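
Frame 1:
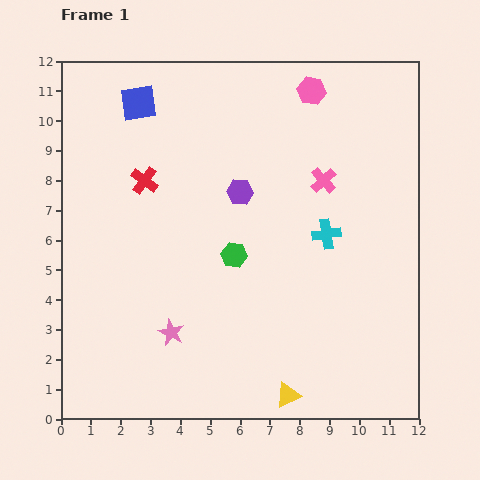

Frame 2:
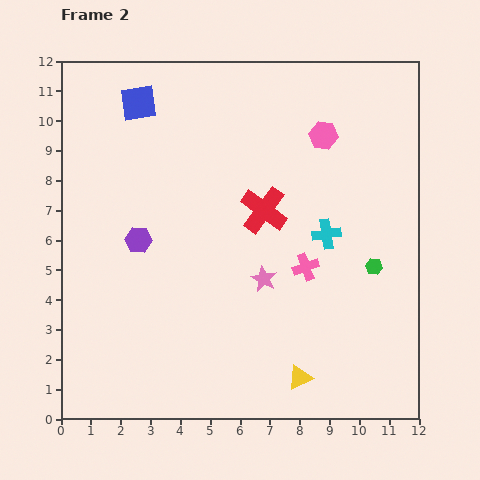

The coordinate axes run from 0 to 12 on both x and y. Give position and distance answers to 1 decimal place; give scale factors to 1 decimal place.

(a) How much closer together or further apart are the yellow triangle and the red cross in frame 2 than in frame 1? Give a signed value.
-3.0

Distance in frame 1: 8.7. Distance in frame 2: 5.7.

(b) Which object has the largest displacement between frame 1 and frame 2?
the green hexagon

(moved 4.7; next 4.1)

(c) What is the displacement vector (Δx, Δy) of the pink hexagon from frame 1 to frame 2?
(0.4, -1.5)

The pink hexagon was at (8.4, 11.0) in frame 1 and (8.8, 9.5) in frame 2.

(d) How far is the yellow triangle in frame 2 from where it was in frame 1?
0.7

The yellow triangle moved from (7.6, 0.8) to (8.0, 1.4), a distance of √(0.4² + 0.6²) ≈ 0.7.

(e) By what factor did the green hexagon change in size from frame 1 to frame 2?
0.7×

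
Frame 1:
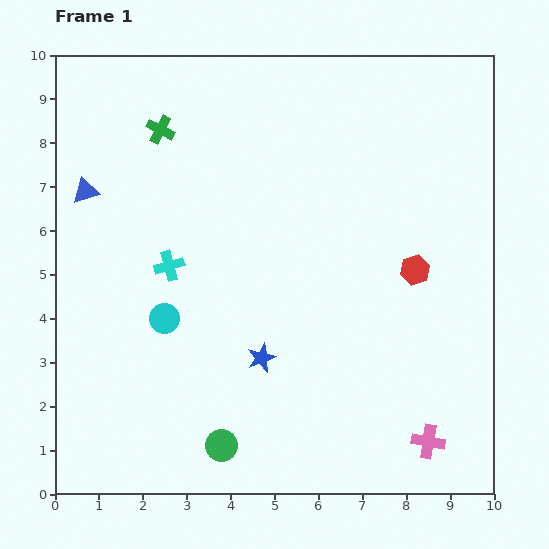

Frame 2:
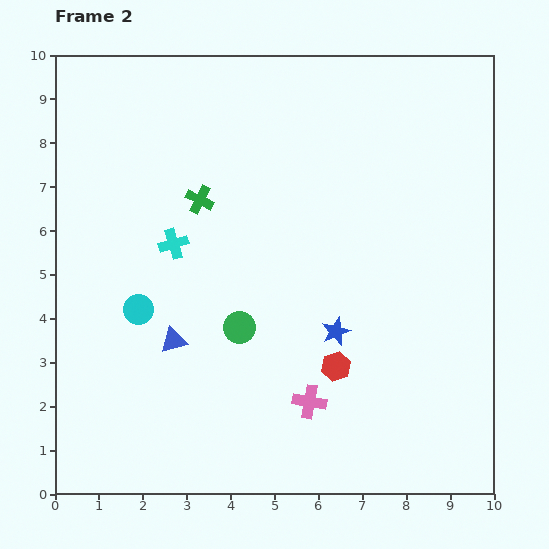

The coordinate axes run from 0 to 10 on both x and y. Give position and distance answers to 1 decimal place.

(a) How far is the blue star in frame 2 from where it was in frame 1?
1.8

The blue star moved from (4.7, 3.1) to (6.4, 3.7), a distance of √(1.7² + 0.6²) ≈ 1.8.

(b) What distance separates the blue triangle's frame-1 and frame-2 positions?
3.9

The blue triangle moved from (0.7, 6.9) to (2.7, 3.5), a distance of √(2.0² + 3.4²) ≈ 3.9.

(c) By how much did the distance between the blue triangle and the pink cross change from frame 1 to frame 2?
-6.3

Distance in frame 1: 9.7. Distance in frame 2: 3.4.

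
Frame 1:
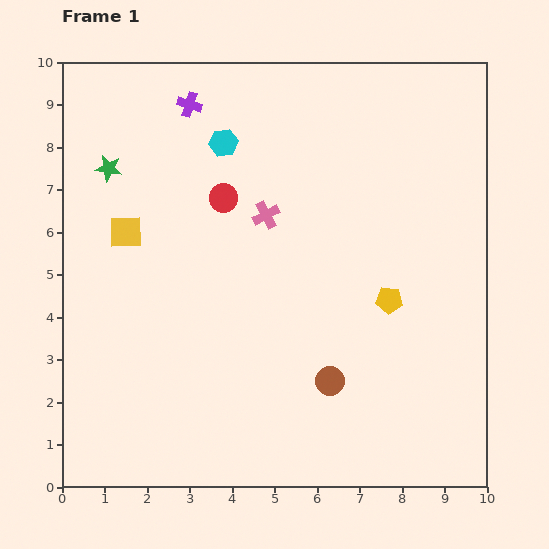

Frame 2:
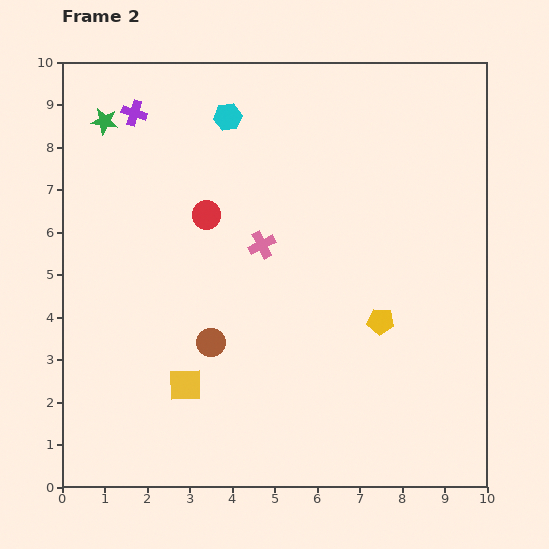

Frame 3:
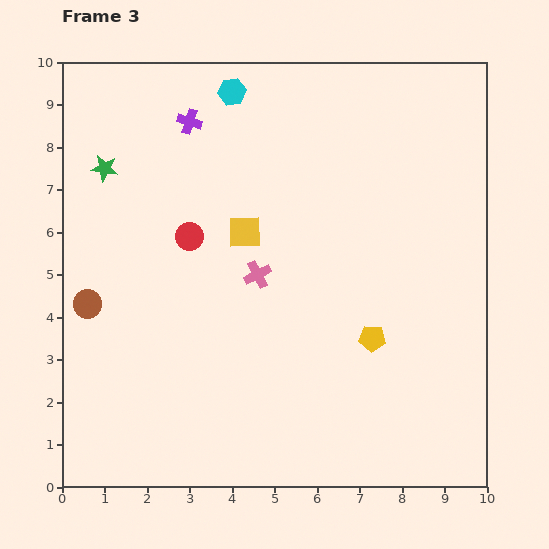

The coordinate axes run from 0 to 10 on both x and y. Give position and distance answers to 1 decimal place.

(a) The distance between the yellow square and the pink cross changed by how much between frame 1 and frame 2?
+0.5

Distance in frame 1: 3.3. Distance in frame 2: 3.8.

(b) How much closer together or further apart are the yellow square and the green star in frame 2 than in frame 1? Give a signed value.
+4.9

Distance in frame 1: 1.6. Distance in frame 2: 6.5.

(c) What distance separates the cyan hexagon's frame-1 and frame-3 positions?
1.2

The cyan hexagon moved from (3.8, 8.1) to (4.0, 9.3), a distance of √(0.2² + 1.2²) ≈ 1.2.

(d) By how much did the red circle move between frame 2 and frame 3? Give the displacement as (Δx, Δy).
(-0.4, -0.5)

The red circle was at (3.4, 6.4) in frame 2 and (3.0, 5.9) in frame 3.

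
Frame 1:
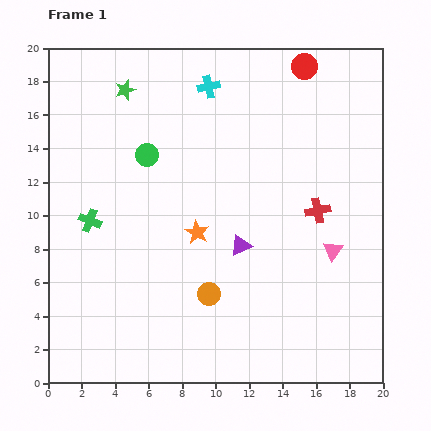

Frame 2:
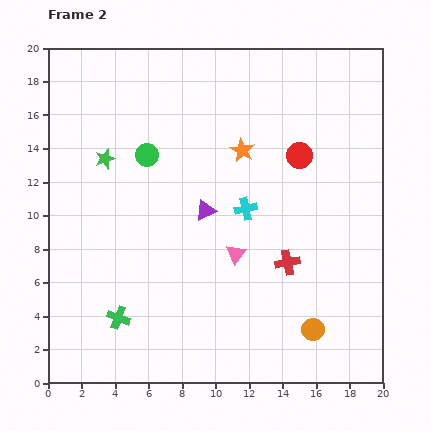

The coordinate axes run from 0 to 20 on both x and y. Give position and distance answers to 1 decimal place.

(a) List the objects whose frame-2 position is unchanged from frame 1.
the green circle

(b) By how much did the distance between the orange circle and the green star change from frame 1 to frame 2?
+2.9

Distance in frame 1: 13.2. Distance in frame 2: 16.1.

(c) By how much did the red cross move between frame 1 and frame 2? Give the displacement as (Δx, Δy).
(-1.8, -3.1)

The red cross was at (16.1, 10.3) in frame 1 and (14.3, 7.2) in frame 2.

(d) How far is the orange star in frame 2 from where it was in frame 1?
5.6

The orange star moved from (8.9, 9.0) to (11.6, 13.9), a distance of √(2.7² + 4.9²) ≈ 5.6.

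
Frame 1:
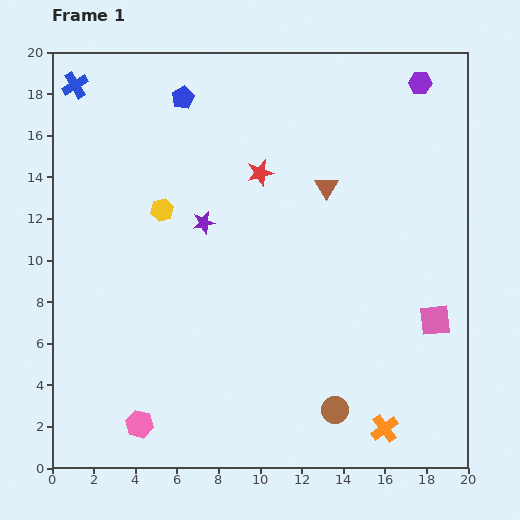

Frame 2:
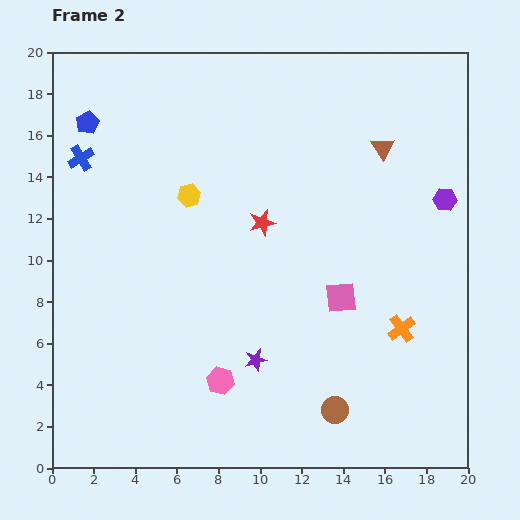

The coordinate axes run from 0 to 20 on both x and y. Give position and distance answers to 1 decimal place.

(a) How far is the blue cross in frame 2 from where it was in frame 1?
3.5

The blue cross moved from (1.1, 18.4) to (1.4, 14.9), a distance of √(0.3² + 3.5²) ≈ 3.5.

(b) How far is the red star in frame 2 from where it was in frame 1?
2.4

The red star moved from (10.0, 14.2) to (10.1, 11.8), a distance of √(0.1² + 2.4²) ≈ 2.4.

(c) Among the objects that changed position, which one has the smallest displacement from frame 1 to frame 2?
the yellow hexagon

(moved 1.5)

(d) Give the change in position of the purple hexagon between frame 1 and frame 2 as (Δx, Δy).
(1.2, -5.6)

The purple hexagon was at (17.7, 18.5) in frame 1 and (18.9, 12.9) in frame 2.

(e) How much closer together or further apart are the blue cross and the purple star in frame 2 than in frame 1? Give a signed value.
+3.7

Distance in frame 1: 9.1. Distance in frame 2: 12.8.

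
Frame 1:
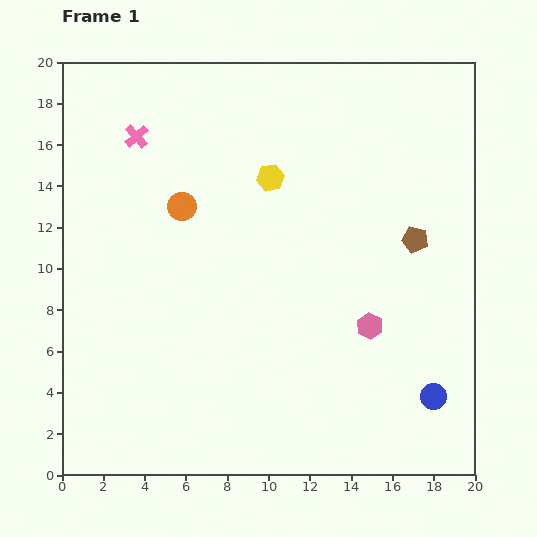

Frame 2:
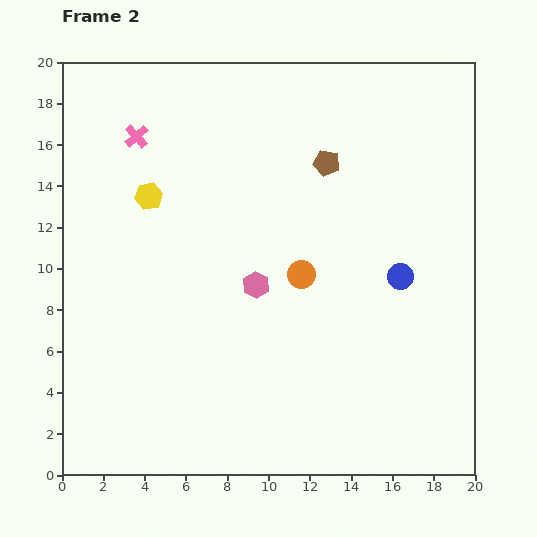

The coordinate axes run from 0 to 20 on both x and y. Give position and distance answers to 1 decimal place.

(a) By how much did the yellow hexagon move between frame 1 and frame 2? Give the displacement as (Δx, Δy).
(-5.9, -0.9)

The yellow hexagon was at (10.1, 14.4) in frame 1 and (4.2, 13.5) in frame 2.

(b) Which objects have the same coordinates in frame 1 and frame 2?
the pink cross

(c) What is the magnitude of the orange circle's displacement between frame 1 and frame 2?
6.7

The orange circle moved from (5.8, 13.0) to (11.6, 9.7), a distance of √(5.8² + 3.3²) ≈ 6.7.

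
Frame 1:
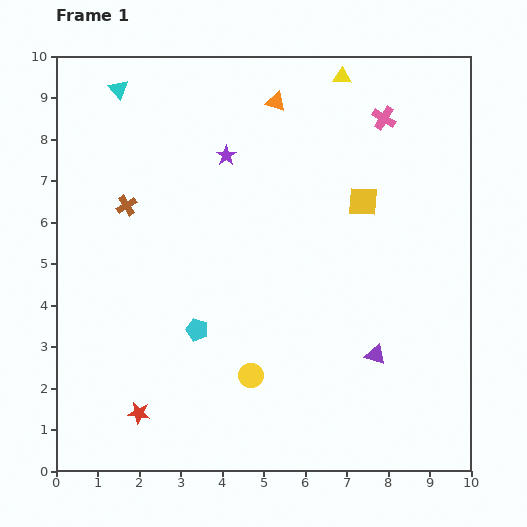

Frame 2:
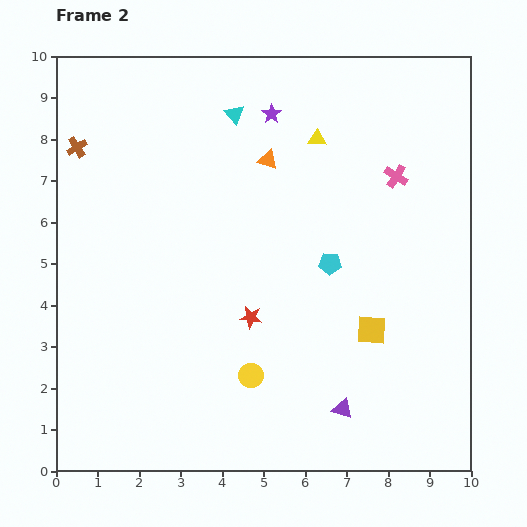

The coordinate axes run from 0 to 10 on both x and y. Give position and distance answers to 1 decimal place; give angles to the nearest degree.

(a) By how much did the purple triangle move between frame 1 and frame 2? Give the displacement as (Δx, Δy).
(-0.8, -1.3)

The purple triangle was at (7.7, 2.8) in frame 1 and (6.9, 1.5) in frame 2.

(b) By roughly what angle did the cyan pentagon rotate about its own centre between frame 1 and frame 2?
16° counter-clockwise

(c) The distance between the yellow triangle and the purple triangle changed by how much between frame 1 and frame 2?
-0.2

Distance in frame 1: 6.7. Distance in frame 2: 6.5.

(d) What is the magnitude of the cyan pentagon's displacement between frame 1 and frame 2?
3.6

The cyan pentagon moved from (3.4, 3.4) to (6.6, 5.0), a distance of √(3.2² + 1.6²) ≈ 3.6.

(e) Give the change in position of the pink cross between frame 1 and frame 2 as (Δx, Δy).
(0.3, -1.4)

The pink cross was at (7.9, 8.5) in frame 1 and (8.2, 7.1) in frame 2.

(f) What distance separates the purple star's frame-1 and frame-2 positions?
1.5

The purple star moved from (4.1, 7.6) to (5.2, 8.6), a distance of √(1.1² + 1.0²) ≈ 1.5.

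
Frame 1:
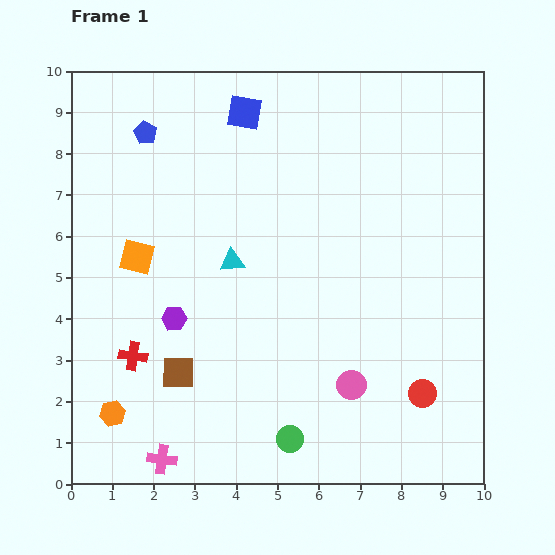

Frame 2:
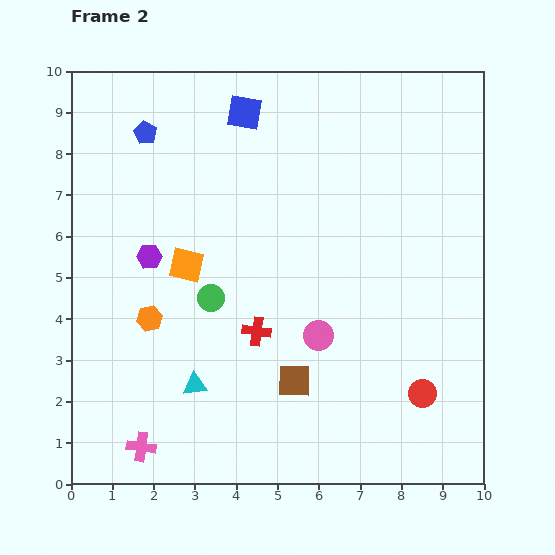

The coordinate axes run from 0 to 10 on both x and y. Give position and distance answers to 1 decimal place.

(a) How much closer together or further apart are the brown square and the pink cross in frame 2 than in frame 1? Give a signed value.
+1.9

Distance in frame 1: 2.1. Distance in frame 2: 4.0.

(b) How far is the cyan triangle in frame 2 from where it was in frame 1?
3.1

The cyan triangle moved from (3.9, 5.4) to (3.0, 2.4), a distance of √(0.9² + 3.0²) ≈ 3.1.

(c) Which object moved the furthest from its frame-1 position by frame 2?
the green circle

(moved 3.9; next 3.1)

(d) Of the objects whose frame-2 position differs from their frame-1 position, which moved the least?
the pink cross

(moved 0.6)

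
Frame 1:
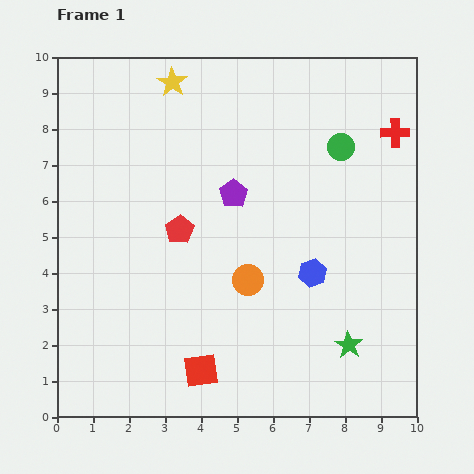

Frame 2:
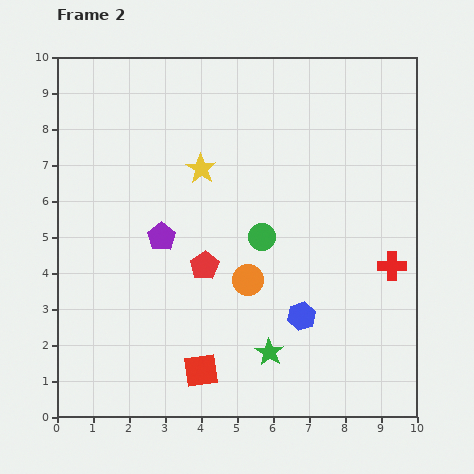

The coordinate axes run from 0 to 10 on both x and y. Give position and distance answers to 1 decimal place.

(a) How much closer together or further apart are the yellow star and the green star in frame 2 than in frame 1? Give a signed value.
-3.4

Distance in frame 1: 8.8. Distance in frame 2: 5.4.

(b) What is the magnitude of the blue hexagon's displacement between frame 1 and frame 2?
1.2

The blue hexagon moved from (7.1, 4.0) to (6.8, 2.8), a distance of √(0.3² + 1.2²) ≈ 1.2.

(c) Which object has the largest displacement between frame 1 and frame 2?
the red cross

(moved 3.7; next 3.3)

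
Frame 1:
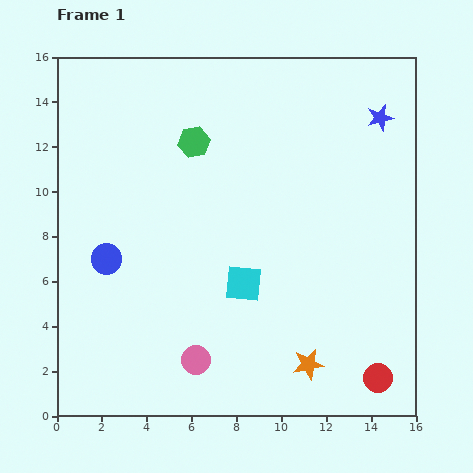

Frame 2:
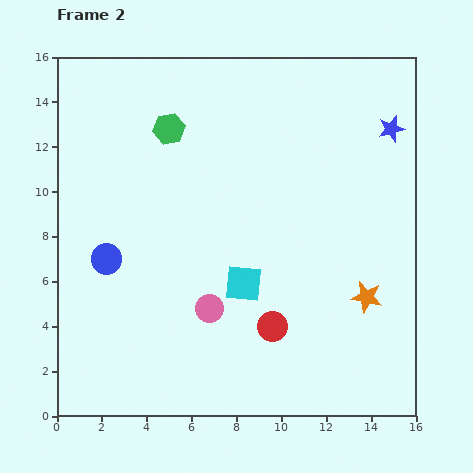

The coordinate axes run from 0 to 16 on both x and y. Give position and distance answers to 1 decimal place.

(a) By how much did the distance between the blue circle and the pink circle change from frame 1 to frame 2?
-0.9

Distance in frame 1: 6.0. Distance in frame 2: 5.1.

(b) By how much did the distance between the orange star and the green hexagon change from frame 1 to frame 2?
+0.5

Distance in frame 1: 11.1. Distance in frame 2: 11.6.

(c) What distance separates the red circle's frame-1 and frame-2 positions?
5.2

The red circle moved from (14.3, 1.7) to (9.6, 4.0), a distance of √(4.7² + 2.3²) ≈ 5.2.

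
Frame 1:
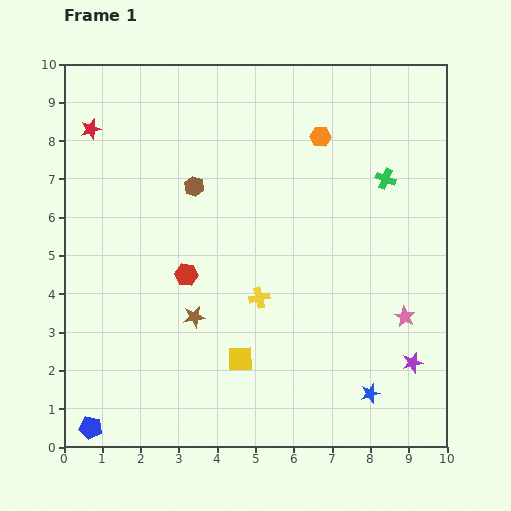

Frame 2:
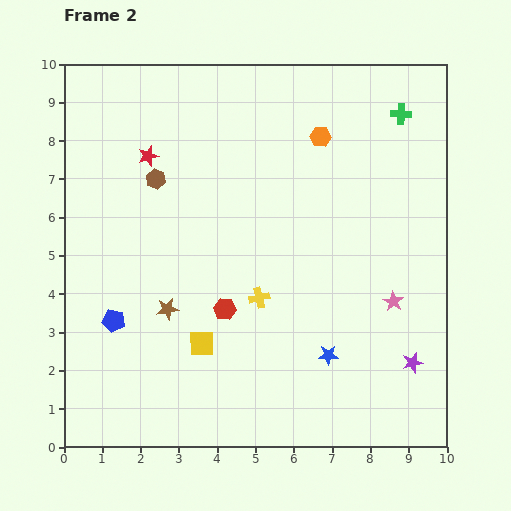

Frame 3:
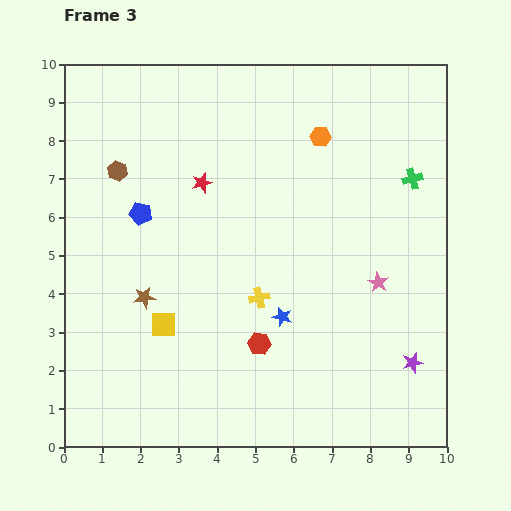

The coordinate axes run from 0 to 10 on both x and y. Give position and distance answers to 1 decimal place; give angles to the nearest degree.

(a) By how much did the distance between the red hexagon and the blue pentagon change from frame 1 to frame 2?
-1.8

Distance in frame 1: 4.7. Distance in frame 2: 2.9.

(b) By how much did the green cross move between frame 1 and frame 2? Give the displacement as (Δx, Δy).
(0.4, 1.7)

The green cross was at (8.4, 7.0) in frame 1 and (8.8, 8.7) in frame 2.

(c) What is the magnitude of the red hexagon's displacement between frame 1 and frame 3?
2.6

The red hexagon moved from (3.2, 4.5) to (5.1, 2.7), a distance of √(1.9² + 1.8²) ≈ 2.6.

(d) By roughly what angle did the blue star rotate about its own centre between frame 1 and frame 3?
30° clockwise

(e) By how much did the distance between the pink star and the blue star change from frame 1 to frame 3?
+0.5

Distance in frame 1: 2.2. Distance in frame 3: 2.7.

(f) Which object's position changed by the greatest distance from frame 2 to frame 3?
the blue pentagon

(moved 2.9; next 1.7)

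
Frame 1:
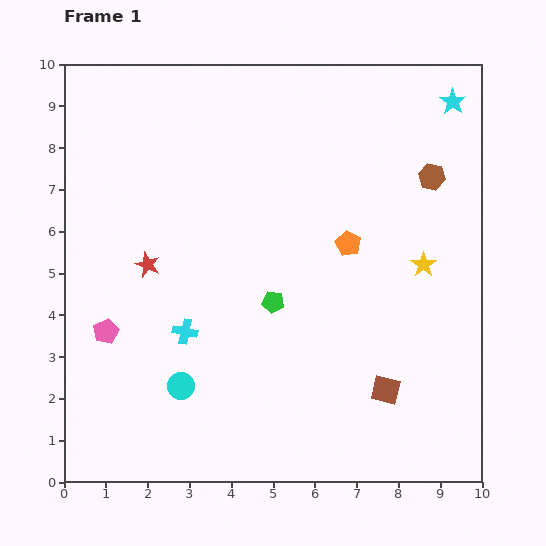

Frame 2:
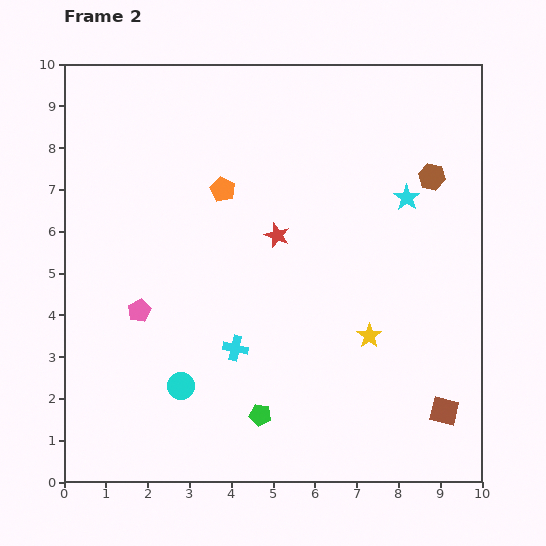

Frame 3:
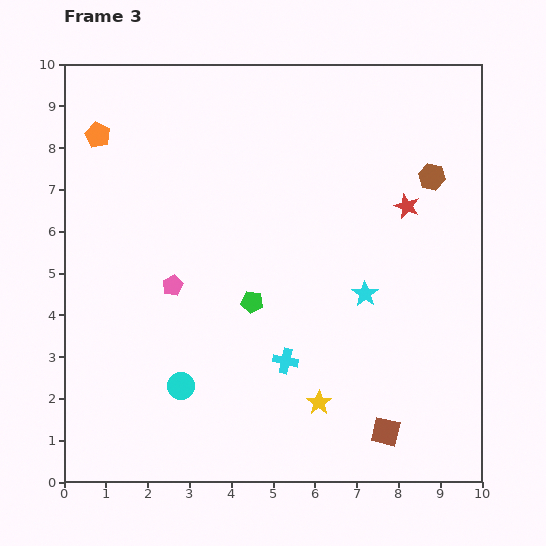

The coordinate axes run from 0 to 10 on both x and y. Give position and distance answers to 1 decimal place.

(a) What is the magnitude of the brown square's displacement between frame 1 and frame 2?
1.5

The brown square moved from (7.7, 2.2) to (9.1, 1.7), a distance of √(1.4² + 0.5²) ≈ 1.5.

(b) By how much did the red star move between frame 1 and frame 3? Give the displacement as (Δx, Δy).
(6.2, 1.4)

The red star was at (2.0, 5.2) in frame 1 and (8.2, 6.6) in frame 3.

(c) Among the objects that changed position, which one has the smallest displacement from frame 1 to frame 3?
the green pentagon

(moved 0.5)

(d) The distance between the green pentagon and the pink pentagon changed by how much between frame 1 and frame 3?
-2.2

Distance in frame 1: 4.1. Distance in frame 3: 1.9.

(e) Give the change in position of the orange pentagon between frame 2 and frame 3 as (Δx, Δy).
(-3.0, 1.3)

The orange pentagon was at (3.8, 7.0) in frame 2 and (0.8, 8.3) in frame 3.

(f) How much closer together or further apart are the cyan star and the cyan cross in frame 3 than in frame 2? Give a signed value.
-3.0

Distance in frame 2: 5.5. Distance in frame 3: 2.5.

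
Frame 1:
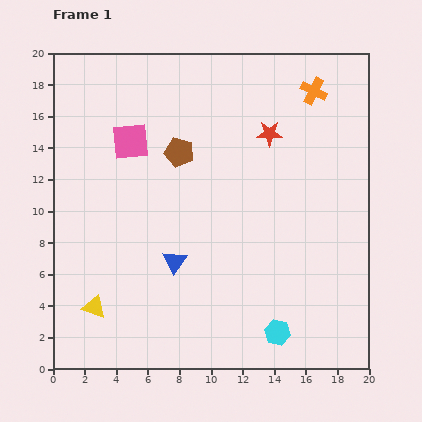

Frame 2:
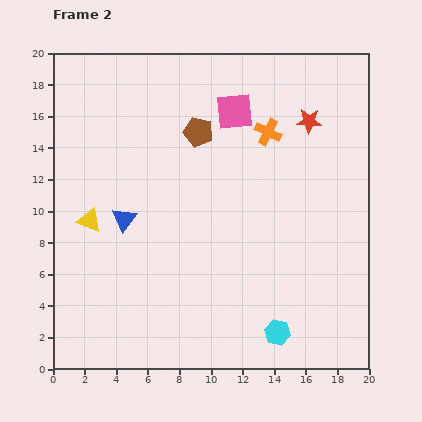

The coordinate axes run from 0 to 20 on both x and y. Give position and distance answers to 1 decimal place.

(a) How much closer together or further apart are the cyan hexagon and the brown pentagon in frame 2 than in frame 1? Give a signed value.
+0.6

Distance in frame 1: 13.0. Distance in frame 2: 13.6.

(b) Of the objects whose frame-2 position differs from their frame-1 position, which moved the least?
the brown pentagon

(moved 1.8)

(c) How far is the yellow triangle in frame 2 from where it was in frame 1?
5.5

The yellow triangle moved from (2.6, 3.9) to (2.3, 9.4), a distance of √(0.3² + 5.5²) ≈ 5.5.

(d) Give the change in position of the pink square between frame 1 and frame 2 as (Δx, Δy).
(6.6, 1.9)

The pink square was at (4.9, 14.4) in frame 1 and (11.5, 16.3) in frame 2.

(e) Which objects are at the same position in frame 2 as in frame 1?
the cyan hexagon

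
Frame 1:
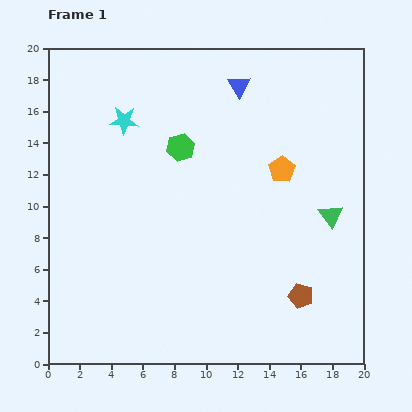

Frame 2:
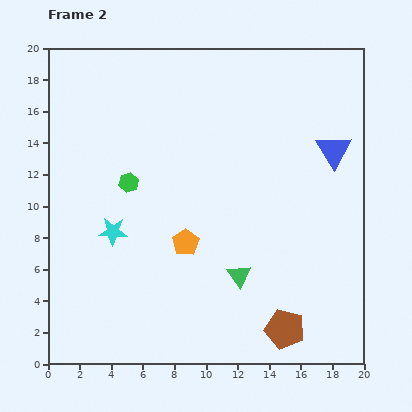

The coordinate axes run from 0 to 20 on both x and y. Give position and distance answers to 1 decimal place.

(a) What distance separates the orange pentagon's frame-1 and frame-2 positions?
7.6

The orange pentagon moved from (14.8, 12.3) to (8.7, 7.7), a distance of √(6.1² + 4.6²) ≈ 7.6.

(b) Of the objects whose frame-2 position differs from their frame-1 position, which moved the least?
the brown pentagon

(moved 2.3)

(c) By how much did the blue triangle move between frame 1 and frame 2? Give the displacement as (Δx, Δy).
(6.0, -4.1)

The blue triangle was at (12.1, 17.6) in frame 1 and (18.1, 13.5) in frame 2.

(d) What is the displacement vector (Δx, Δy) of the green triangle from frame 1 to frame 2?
(-5.8, -3.8)

The green triangle was at (17.9, 9.4) in frame 1 and (12.1, 5.6) in frame 2.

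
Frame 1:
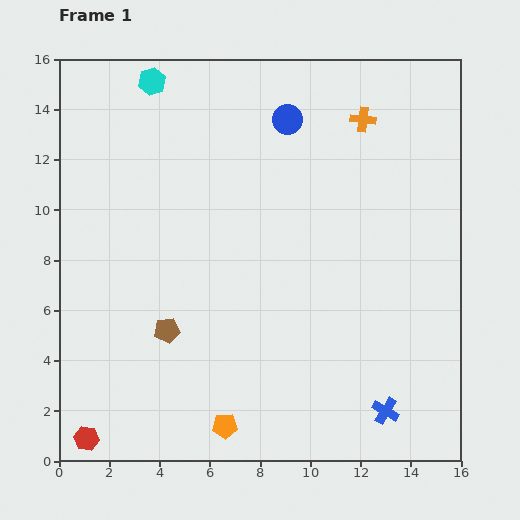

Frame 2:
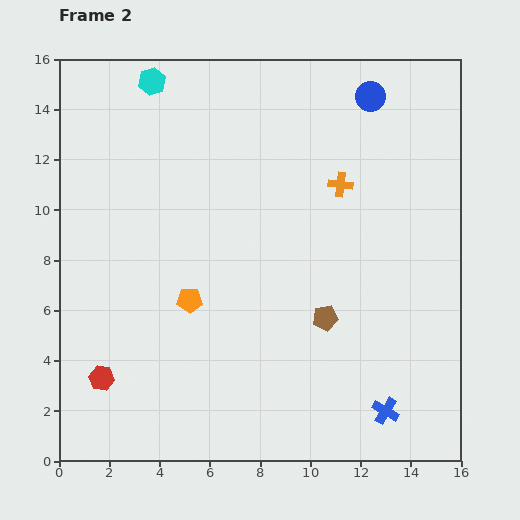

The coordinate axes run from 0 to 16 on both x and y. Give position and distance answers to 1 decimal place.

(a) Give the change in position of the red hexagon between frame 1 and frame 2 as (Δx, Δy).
(0.6, 2.4)

The red hexagon was at (1.1, 0.9) in frame 1 and (1.7, 3.3) in frame 2.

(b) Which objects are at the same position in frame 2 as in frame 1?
the cyan hexagon, the blue cross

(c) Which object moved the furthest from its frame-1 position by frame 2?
the brown pentagon

(moved 6.3; next 5.2)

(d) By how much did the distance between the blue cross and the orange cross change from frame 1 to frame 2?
-2.4

Distance in frame 1: 11.6. Distance in frame 2: 9.2.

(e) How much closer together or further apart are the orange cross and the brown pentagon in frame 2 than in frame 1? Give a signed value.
-6.2

Distance in frame 1: 11.5. Distance in frame 2: 5.3.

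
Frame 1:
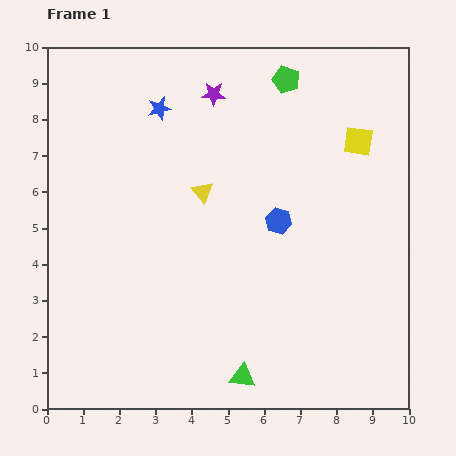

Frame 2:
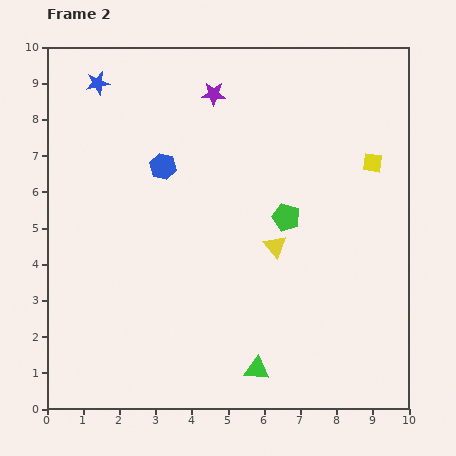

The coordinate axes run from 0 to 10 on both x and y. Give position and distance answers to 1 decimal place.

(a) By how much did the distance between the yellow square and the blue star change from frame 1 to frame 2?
+2.3

Distance in frame 1: 5.6. Distance in frame 2: 7.9.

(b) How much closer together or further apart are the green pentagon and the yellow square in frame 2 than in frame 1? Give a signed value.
+0.2

Distance in frame 1: 2.6. Distance in frame 2: 2.8.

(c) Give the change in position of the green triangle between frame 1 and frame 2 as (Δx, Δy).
(0.4, 0.2)

The green triangle was at (5.4, 0.9) in frame 1 and (5.8, 1.1) in frame 2.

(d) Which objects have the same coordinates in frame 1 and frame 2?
the purple star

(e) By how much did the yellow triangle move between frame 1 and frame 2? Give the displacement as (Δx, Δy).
(2.0, -1.5)

The yellow triangle was at (4.3, 6.0) in frame 1 and (6.3, 4.5) in frame 2.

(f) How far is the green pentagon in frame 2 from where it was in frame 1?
3.8

The green pentagon moved from (6.6, 9.1) to (6.6, 5.3), a distance of √(0.0² + 3.8²) ≈ 3.8.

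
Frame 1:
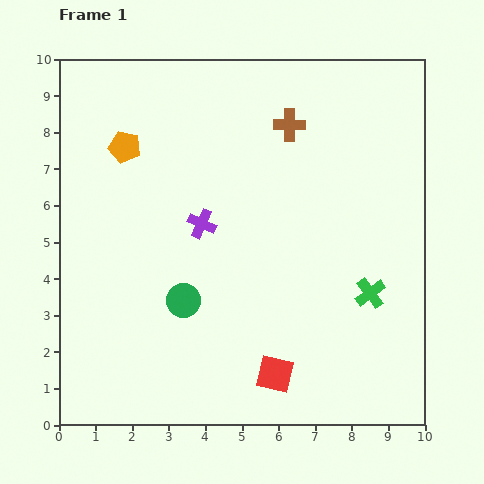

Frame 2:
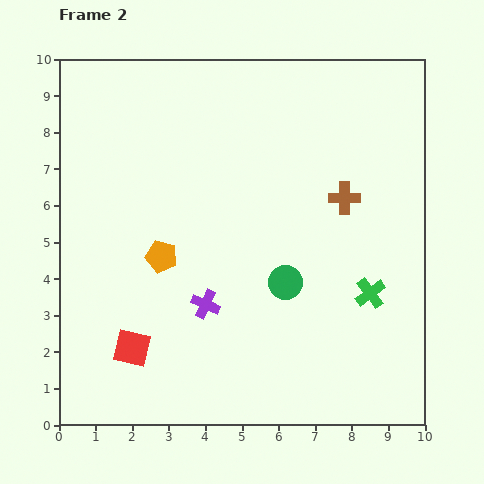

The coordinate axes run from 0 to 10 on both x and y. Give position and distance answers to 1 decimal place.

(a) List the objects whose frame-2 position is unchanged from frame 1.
the green cross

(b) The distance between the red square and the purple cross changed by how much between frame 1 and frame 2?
-2.3

Distance in frame 1: 4.6. Distance in frame 2: 2.3.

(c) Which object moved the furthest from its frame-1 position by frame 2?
the red square

(moved 4.0; next 3.2)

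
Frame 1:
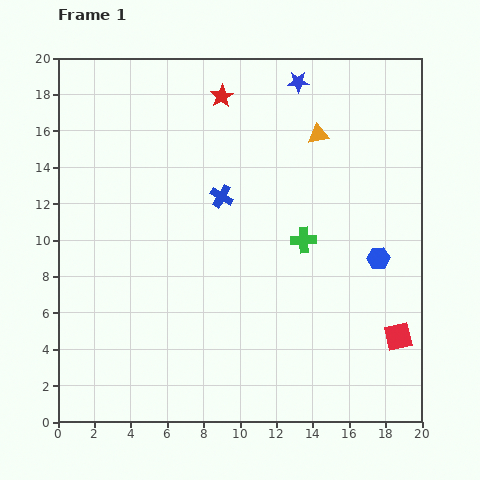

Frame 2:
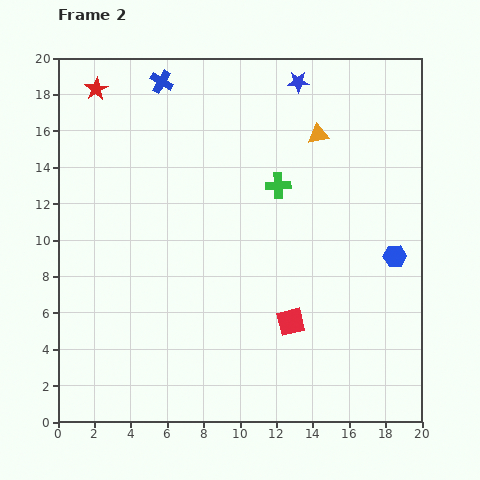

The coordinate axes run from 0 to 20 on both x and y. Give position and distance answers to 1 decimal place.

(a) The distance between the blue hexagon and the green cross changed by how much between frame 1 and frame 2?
+3.3

Distance in frame 1: 4.2. Distance in frame 2: 7.5.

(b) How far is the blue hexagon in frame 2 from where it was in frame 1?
0.9

The blue hexagon moved from (17.6, 9.0) to (18.5, 9.1), a distance of √(0.9² + 0.1²) ≈ 0.9.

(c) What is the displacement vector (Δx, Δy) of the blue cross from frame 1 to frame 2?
(-3.3, 6.3)

The blue cross was at (9.0, 12.4) in frame 1 and (5.7, 18.7) in frame 2.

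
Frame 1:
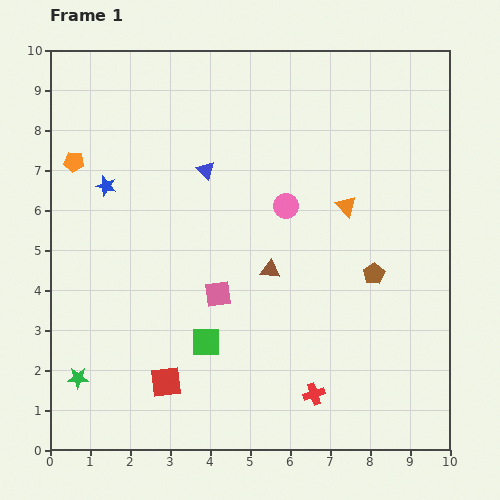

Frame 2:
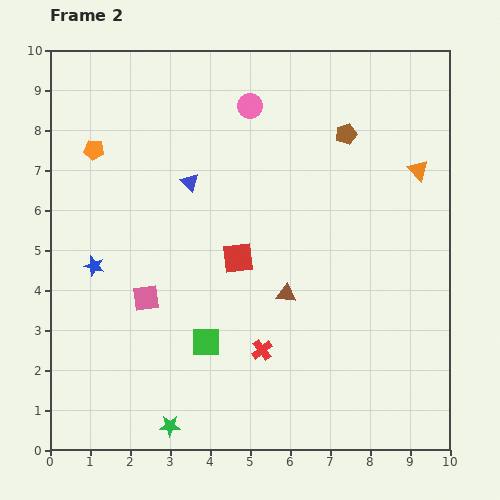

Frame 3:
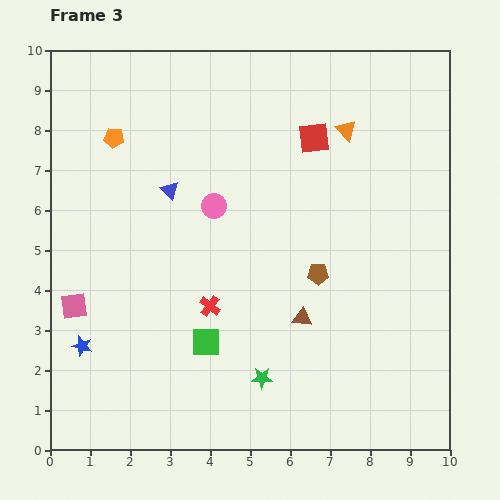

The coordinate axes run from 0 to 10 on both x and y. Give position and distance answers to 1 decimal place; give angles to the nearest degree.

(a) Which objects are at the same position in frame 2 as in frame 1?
the green square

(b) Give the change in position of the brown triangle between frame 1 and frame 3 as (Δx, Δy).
(0.8, -1.2)

The brown triangle was at (5.5, 4.5) in frame 1 and (6.3, 3.3) in frame 3.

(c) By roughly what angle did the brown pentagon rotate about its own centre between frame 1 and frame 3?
31° clockwise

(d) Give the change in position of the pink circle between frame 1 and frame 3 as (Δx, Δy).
(-1.8, 0.0)

The pink circle was at (5.9, 6.1) in frame 1 and (4.1, 6.1) in frame 3.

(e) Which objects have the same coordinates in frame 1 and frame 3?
the green square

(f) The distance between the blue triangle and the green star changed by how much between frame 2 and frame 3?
-0.9

Distance in frame 2: 6.1. Distance in frame 3: 5.2.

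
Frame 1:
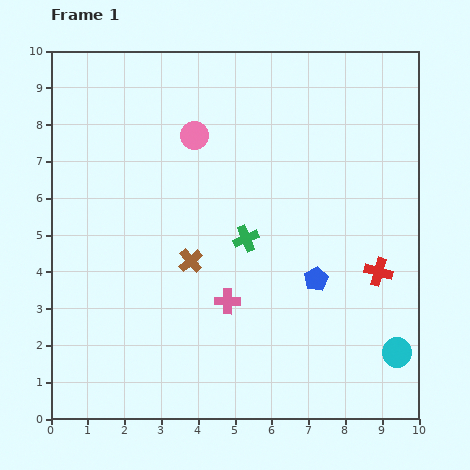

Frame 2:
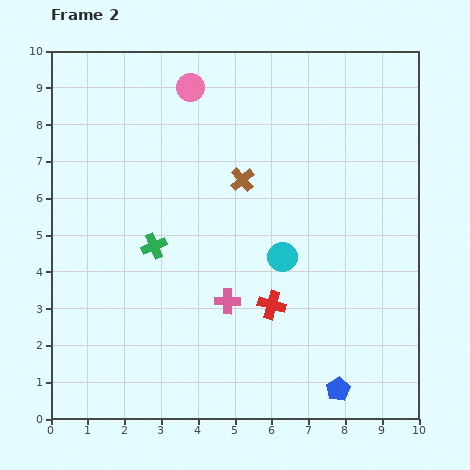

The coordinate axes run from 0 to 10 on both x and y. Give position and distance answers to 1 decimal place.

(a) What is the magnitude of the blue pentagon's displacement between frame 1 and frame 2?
3.1

The blue pentagon moved from (7.2, 3.8) to (7.8, 0.8), a distance of √(0.6² + 3.0²) ≈ 3.1.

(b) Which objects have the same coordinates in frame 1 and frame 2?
the pink cross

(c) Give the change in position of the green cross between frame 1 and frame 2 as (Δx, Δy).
(-2.5, -0.2)

The green cross was at (5.3, 4.9) in frame 1 and (2.8, 4.7) in frame 2.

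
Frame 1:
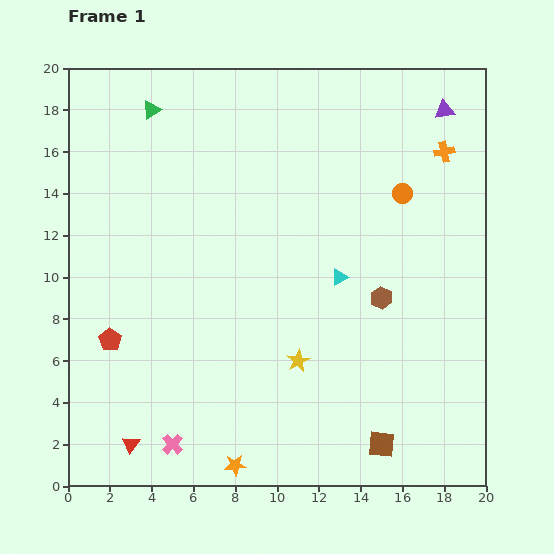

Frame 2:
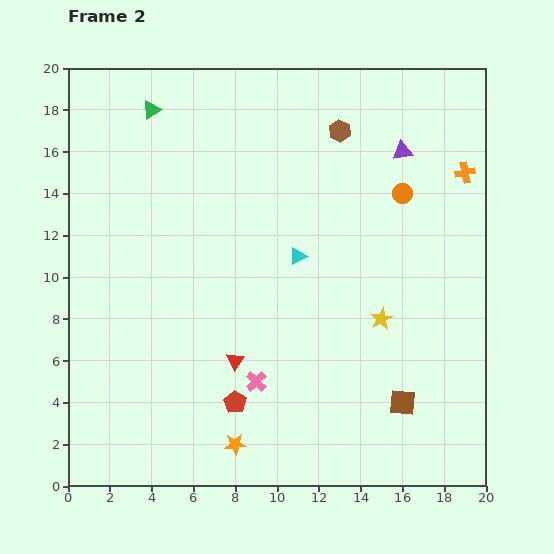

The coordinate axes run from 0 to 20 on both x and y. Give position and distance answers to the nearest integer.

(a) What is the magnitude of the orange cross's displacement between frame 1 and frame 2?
1

The orange cross moved from (18, 16) to (19, 15), a distance of √(1² + 1²) ≈ 1.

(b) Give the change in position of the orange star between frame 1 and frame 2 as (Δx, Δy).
(0, 1)

The orange star was at (8, 1) in frame 1 and (8, 2) in frame 2.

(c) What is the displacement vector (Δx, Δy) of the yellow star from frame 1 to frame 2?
(4, 2)

The yellow star was at (11, 6) in frame 1 and (15, 8) in frame 2.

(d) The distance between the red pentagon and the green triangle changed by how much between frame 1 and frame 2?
+4

Distance in frame 1: 11. Distance in frame 2: 15.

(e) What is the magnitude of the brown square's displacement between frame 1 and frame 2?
2

The brown square moved from (15, 2) to (16, 4), a distance of √(1² + 2²) ≈ 2.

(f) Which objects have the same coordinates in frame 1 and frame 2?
the green triangle, the orange circle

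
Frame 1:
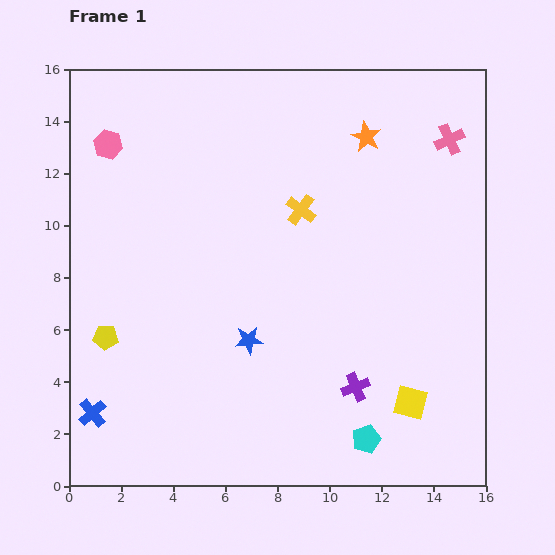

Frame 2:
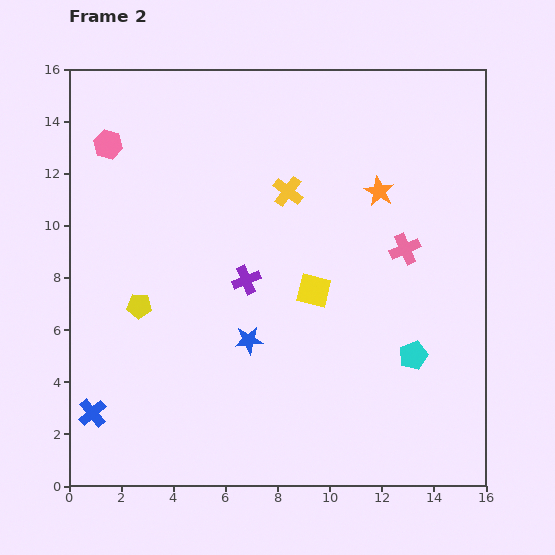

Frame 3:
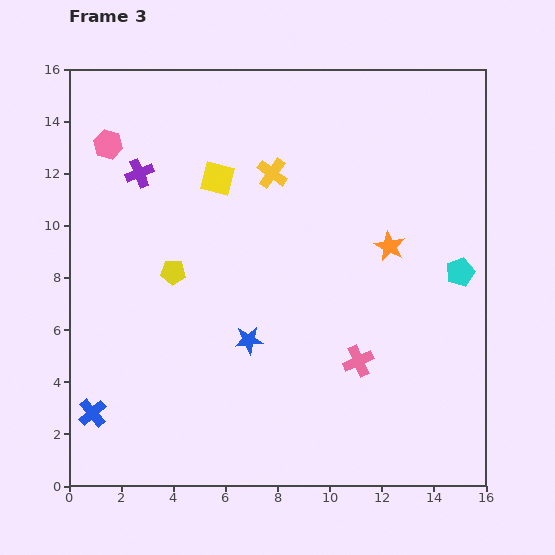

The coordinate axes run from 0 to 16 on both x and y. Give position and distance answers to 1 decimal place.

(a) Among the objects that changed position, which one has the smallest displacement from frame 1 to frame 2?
the yellow cross

(moved 0.9)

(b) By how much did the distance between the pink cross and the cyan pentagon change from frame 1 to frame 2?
-7.8

Distance in frame 1: 11.9. Distance in frame 2: 4.1.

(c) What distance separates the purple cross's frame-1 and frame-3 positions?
11.7

The purple cross moved from (11.0, 3.8) to (2.7, 12.0), a distance of √(8.3² + 8.2²) ≈ 11.7.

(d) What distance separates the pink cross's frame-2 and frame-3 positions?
4.7

The pink cross moved from (12.9, 9.1) to (11.1, 4.8), a distance of √(1.8² + 4.3²) ≈ 4.7.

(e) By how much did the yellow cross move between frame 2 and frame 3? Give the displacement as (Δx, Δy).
(-0.6, 0.7)

The yellow cross was at (8.4, 11.3) in frame 2 and (7.8, 12.0) in frame 3.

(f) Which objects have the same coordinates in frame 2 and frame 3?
the blue star, the pink hexagon, the blue cross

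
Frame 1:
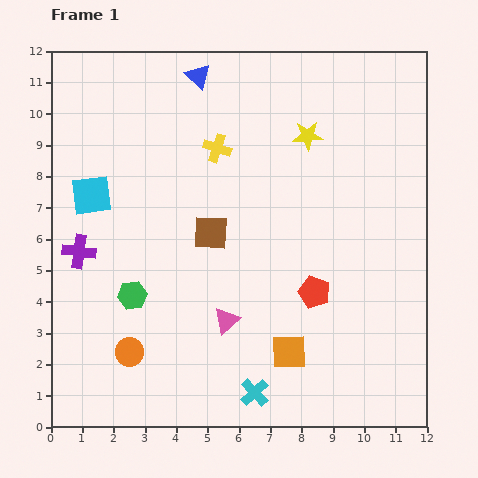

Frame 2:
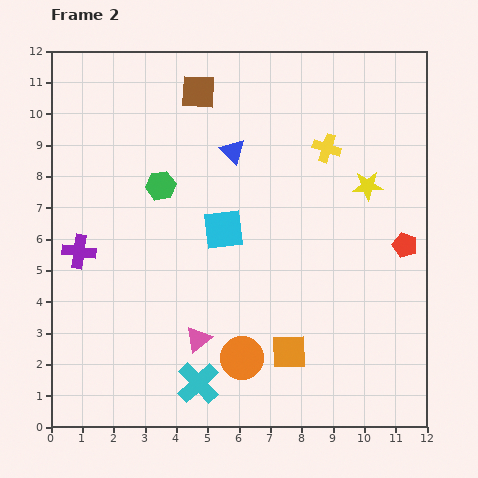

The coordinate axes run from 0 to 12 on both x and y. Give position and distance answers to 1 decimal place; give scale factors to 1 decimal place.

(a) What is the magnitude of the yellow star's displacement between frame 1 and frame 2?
2.5

The yellow star moved from (8.2, 9.3) to (10.1, 7.7), a distance of √(1.9² + 1.6²) ≈ 2.5.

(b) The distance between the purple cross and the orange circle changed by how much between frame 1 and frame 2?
+2.6

Distance in frame 1: 3.6. Distance in frame 2: 6.2.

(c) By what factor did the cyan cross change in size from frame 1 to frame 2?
1.5×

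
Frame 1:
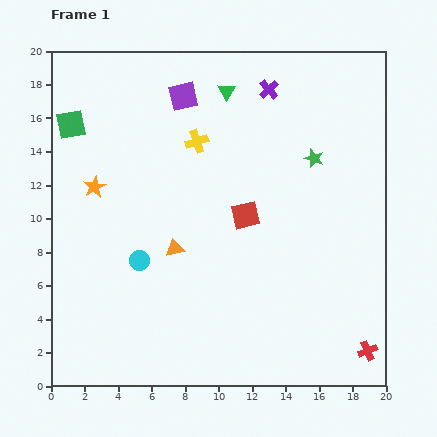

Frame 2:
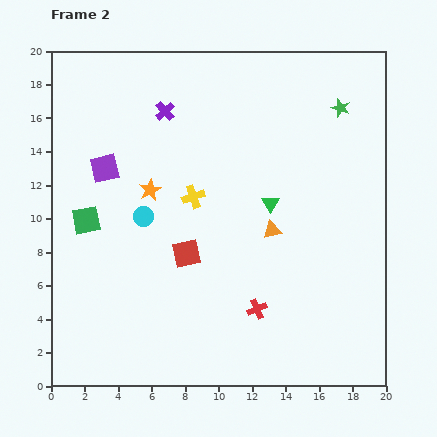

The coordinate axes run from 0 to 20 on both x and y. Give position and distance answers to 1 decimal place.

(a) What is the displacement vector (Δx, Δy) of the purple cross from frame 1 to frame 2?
(-6.2, -1.3)

The purple cross was at (13.0, 17.7) in frame 1 and (6.8, 16.4) in frame 2.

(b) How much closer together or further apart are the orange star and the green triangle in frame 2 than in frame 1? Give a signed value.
-2.5

Distance in frame 1: 9.7. Distance in frame 2: 7.2.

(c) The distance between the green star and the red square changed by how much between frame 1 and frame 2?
+7.4

Distance in frame 1: 5.3. Distance in frame 2: 12.7.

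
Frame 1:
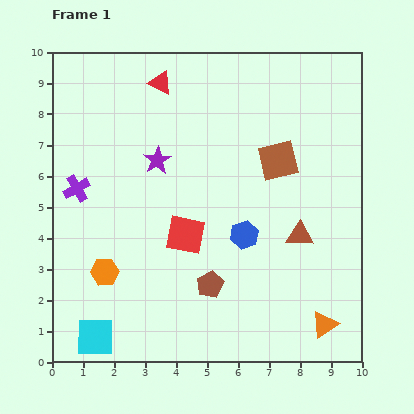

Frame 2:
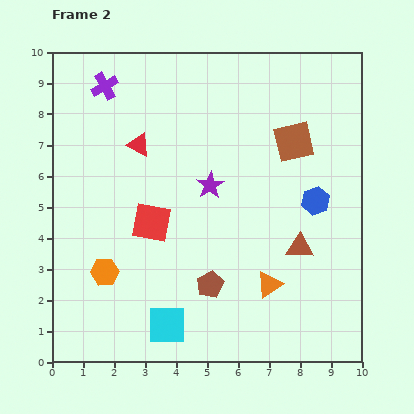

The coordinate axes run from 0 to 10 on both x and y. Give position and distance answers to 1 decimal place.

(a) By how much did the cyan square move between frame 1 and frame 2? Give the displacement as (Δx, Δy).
(2.3, 0.4)

The cyan square was at (1.4, 0.8) in frame 1 and (3.7, 1.2) in frame 2.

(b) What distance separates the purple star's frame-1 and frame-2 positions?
1.9

The purple star moved from (3.4, 6.5) to (5.1, 5.7), a distance of √(1.7² + 0.8²) ≈ 1.9.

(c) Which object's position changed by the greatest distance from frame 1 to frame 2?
the purple cross

(moved 3.4; next 2.5)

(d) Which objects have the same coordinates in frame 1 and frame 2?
the orange hexagon, the brown pentagon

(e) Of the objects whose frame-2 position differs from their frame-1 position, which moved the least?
the brown triangle

(moved 0.4)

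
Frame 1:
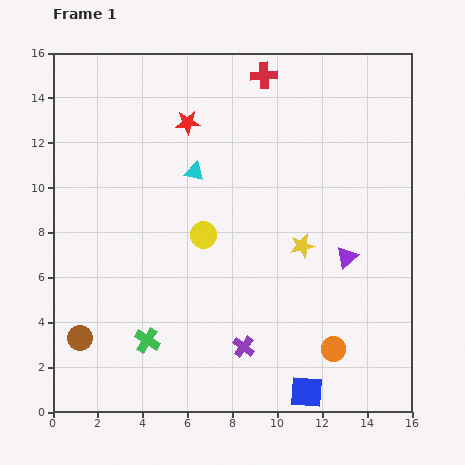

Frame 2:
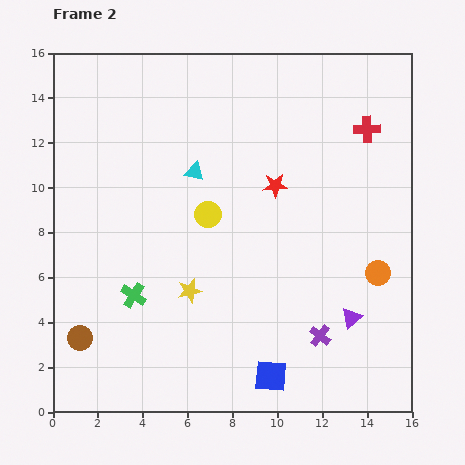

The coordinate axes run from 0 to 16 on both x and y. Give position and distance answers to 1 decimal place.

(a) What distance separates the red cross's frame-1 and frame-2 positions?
5.2

The red cross moved from (9.4, 15.0) to (14.0, 12.6), a distance of √(4.6² + 2.4²) ≈ 5.2.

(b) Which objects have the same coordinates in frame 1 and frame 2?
the brown circle, the cyan triangle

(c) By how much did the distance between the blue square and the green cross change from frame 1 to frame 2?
-0.4

Distance in frame 1: 7.5. Distance in frame 2: 7.1.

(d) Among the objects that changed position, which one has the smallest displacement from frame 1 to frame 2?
the yellow circle

(moved 0.9)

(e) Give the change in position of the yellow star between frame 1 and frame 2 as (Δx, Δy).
(-5.0, -2.0)

The yellow star was at (11.1, 7.4) in frame 1 and (6.1, 5.4) in frame 2.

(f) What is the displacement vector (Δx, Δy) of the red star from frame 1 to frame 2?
(3.9, -2.8)

The red star was at (6.0, 12.9) in frame 1 and (9.9, 10.1) in frame 2.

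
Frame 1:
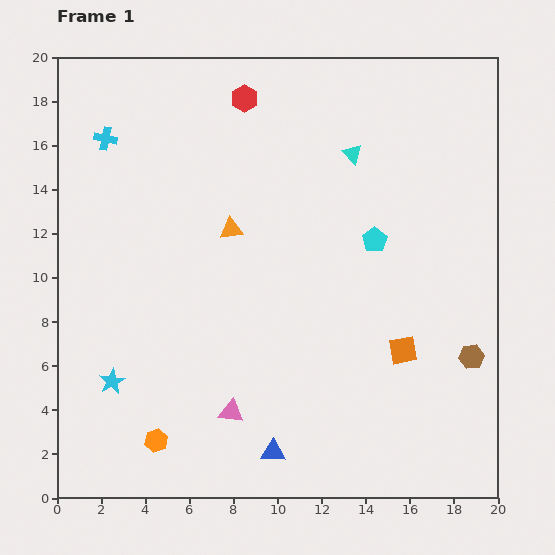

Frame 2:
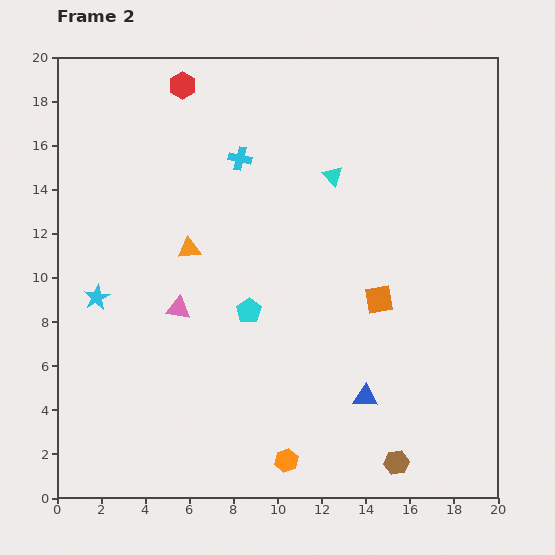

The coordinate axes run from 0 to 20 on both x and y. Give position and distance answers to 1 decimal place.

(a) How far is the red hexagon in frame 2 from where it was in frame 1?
2.9

The red hexagon moved from (8.5, 18.1) to (5.7, 18.7), a distance of √(2.8² + 0.6²) ≈ 2.9.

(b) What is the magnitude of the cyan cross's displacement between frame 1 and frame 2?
6.2

The cyan cross moved from (2.2, 16.3) to (8.3, 15.4), a distance of √(6.1² + 0.9²) ≈ 6.2.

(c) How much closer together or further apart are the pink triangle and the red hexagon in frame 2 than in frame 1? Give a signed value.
-4.1

Distance in frame 1: 14.2. Distance in frame 2: 10.1.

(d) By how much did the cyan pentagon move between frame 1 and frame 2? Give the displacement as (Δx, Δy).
(-5.7, -3.2)

The cyan pentagon was at (14.4, 11.7) in frame 1 and (8.7, 8.5) in frame 2.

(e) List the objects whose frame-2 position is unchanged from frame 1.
none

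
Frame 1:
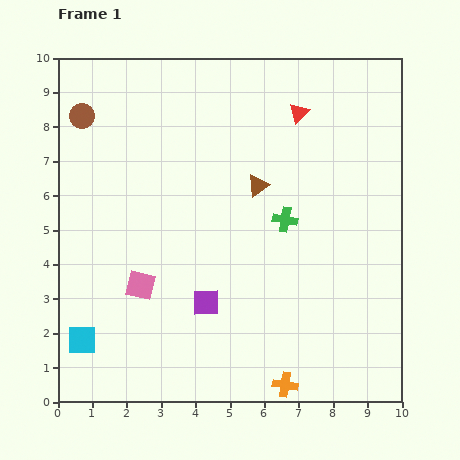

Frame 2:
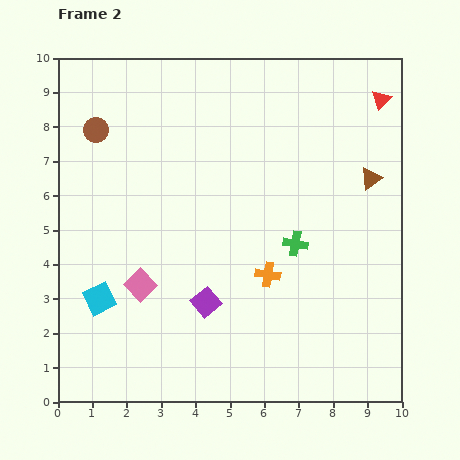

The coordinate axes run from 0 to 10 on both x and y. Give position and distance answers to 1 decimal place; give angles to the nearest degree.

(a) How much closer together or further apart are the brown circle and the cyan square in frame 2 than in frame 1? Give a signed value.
-1.6

Distance in frame 1: 6.5. Distance in frame 2: 4.9.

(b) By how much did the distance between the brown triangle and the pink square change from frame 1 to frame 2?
+2.9

Distance in frame 1: 4.5. Distance in frame 2: 7.4.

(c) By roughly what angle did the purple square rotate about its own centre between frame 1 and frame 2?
38° counter-clockwise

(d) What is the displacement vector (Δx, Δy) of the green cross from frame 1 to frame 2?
(0.3, -0.7)

The green cross was at (6.6, 5.3) in frame 1 and (6.9, 4.6) in frame 2.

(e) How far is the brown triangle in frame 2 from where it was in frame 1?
3.3

The brown triangle moved from (5.8, 6.3) to (9.1, 6.5), a distance of √(3.3² + 0.2²) ≈ 3.3.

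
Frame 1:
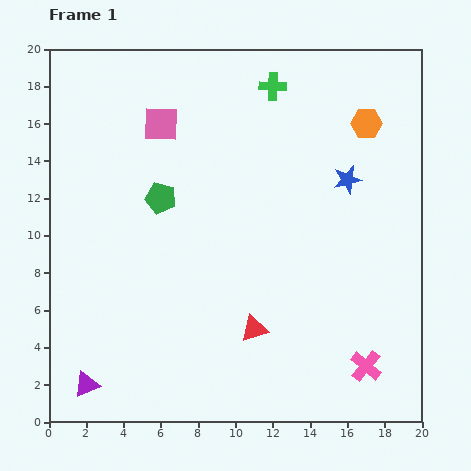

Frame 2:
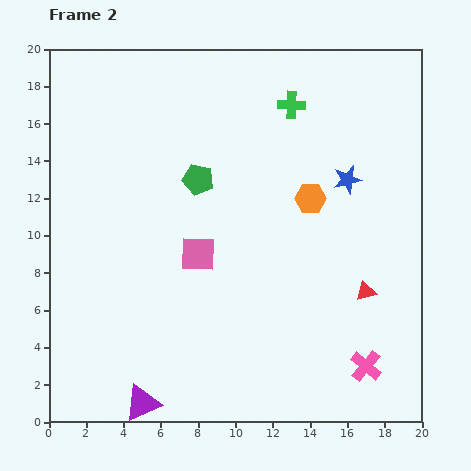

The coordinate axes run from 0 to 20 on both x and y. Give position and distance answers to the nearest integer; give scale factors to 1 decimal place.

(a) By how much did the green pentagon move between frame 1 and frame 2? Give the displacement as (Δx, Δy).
(2, 1)

The green pentagon was at (6, 12) in frame 1 and (8, 13) in frame 2.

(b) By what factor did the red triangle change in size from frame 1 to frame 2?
0.7×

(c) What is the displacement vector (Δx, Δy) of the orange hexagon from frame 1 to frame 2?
(-3, -4)

The orange hexagon was at (17, 16) in frame 1 and (14, 12) in frame 2.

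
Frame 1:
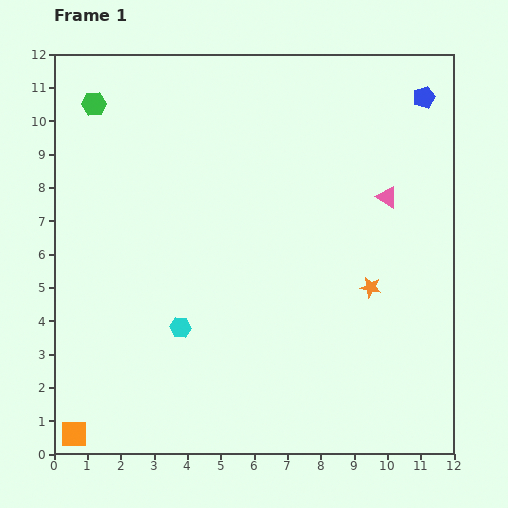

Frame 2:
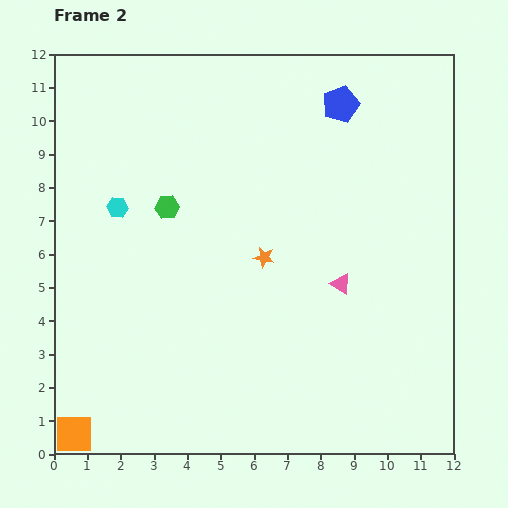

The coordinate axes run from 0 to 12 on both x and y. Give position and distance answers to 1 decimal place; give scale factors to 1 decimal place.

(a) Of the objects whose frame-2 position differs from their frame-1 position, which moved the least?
the blue pentagon

(moved 2.5)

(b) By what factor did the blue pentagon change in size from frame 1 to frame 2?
1.7×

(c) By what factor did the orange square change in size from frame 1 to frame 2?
1.4×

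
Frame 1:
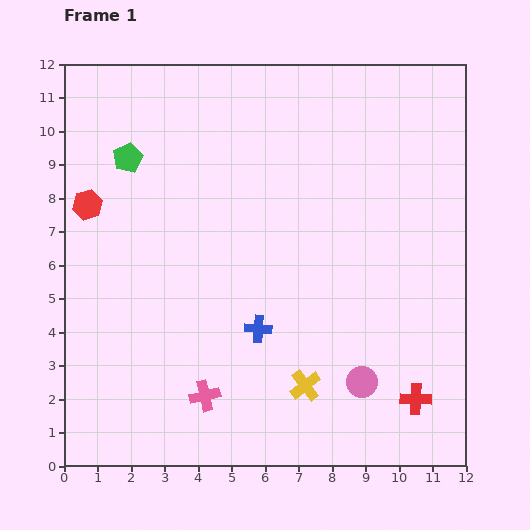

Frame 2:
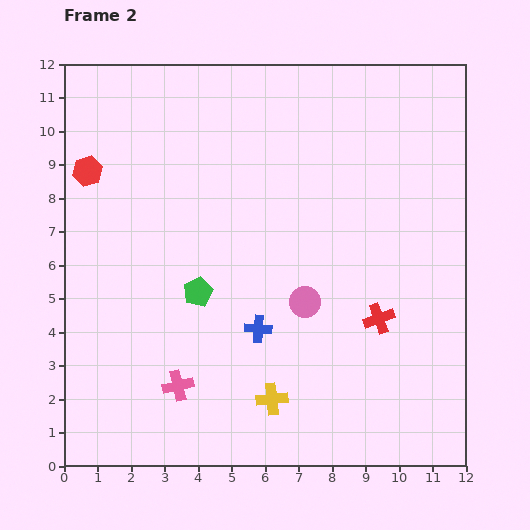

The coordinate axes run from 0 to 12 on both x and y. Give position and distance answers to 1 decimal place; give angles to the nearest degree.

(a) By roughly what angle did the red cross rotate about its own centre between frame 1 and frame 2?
22° counter-clockwise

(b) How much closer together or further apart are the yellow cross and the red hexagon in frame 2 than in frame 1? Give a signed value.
+0.2

Distance in frame 1: 8.5. Distance in frame 2: 8.7.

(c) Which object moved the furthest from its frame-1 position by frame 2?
the green pentagon

(moved 4.5; next 2.9)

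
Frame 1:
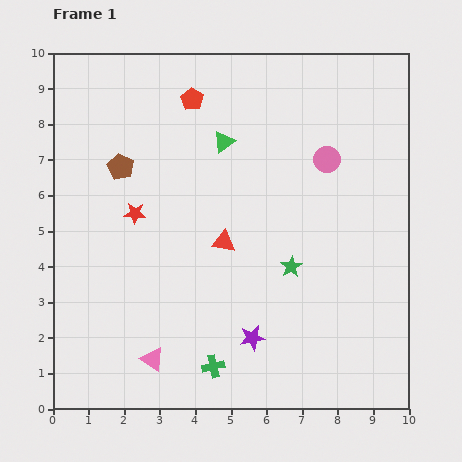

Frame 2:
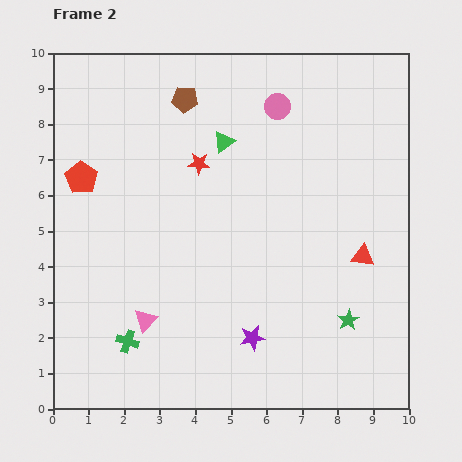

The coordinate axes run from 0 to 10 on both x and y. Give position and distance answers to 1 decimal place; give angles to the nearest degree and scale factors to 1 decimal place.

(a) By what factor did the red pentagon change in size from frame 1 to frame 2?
1.4×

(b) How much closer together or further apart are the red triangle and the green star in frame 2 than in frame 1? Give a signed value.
-0.2

Distance in frame 1: 2.0. Distance in frame 2: 1.8.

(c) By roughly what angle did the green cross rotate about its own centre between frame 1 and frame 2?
30° clockwise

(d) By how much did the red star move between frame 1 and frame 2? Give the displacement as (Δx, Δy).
(1.8, 1.4)

The red star was at (2.3, 5.5) in frame 1 and (4.1, 6.9) in frame 2.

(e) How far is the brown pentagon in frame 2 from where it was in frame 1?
2.6

The brown pentagon moved from (1.9, 6.8) to (3.7, 8.7), a distance of √(1.8² + 1.9²) ≈ 2.6.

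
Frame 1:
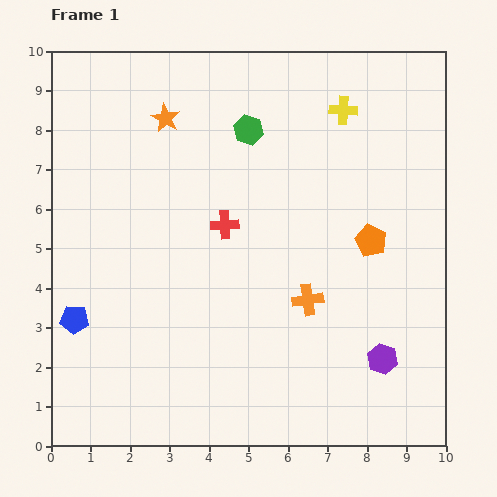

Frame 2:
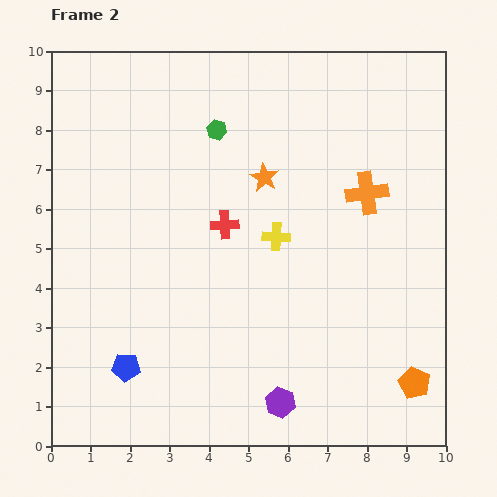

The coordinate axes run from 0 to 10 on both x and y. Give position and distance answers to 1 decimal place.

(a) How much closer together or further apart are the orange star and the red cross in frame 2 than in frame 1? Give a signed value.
-1.5

Distance in frame 1: 3.1. Distance in frame 2: 1.6.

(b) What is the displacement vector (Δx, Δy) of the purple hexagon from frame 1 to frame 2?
(-2.6, -1.1)

The purple hexagon was at (8.4, 2.2) in frame 1 and (5.8, 1.1) in frame 2.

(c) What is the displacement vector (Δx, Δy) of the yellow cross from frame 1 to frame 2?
(-1.7, -3.2)

The yellow cross was at (7.4, 8.5) in frame 1 and (5.7, 5.3) in frame 2.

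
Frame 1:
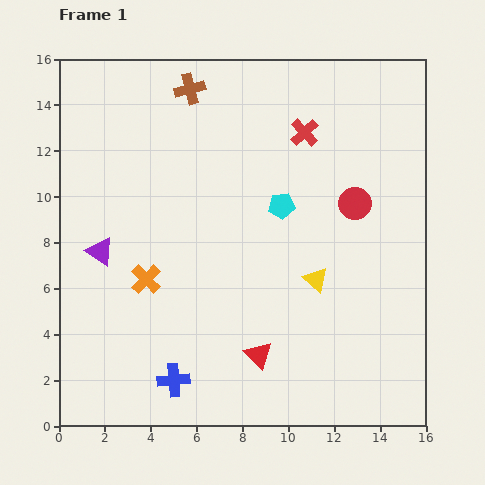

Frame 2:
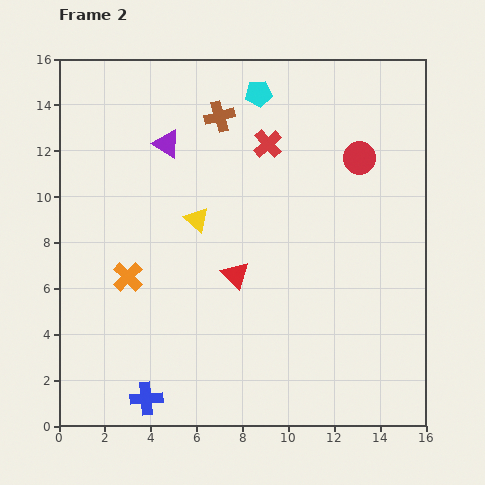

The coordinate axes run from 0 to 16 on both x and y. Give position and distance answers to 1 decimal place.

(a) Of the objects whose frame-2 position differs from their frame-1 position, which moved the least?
the orange cross

(moved 0.8)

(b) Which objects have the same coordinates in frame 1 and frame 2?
none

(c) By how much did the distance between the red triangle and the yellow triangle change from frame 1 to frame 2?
-1.2

Distance in frame 1: 4.1. Distance in frame 2: 2.9.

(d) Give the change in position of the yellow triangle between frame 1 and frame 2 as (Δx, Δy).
(-5.2, 2.6)

The yellow triangle was at (11.2, 6.4) in frame 1 and (6.0, 9.0) in frame 2.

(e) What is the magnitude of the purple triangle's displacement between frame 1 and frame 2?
5.5

The purple triangle moved from (1.8, 7.6) to (4.7, 12.3), a distance of √(2.9² + 4.7²) ≈ 5.5.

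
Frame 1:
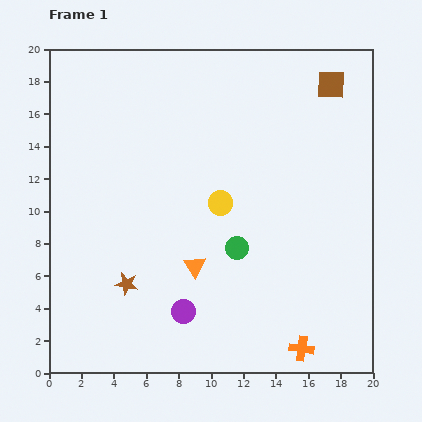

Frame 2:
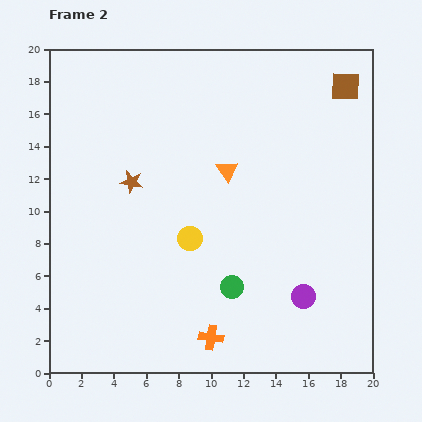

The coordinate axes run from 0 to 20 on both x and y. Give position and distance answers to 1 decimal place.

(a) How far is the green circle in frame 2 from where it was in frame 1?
2.4

The green circle moved from (11.6, 7.7) to (11.3, 5.3), a distance of √(0.3² + 2.4²) ≈ 2.4.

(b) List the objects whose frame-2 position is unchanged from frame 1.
none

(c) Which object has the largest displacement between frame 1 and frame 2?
the purple circle

(moved 7.5; next 6.3)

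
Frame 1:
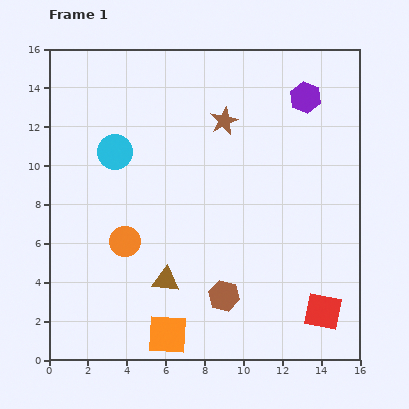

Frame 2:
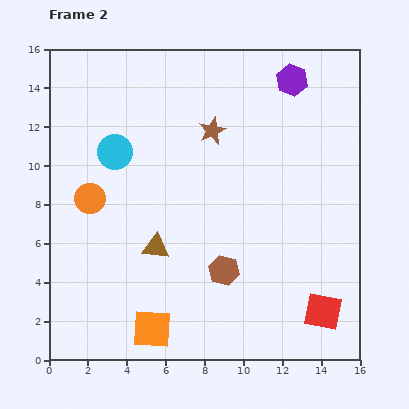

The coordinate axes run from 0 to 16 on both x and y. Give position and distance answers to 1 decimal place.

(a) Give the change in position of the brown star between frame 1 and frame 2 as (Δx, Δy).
(-0.6, -0.5)

The brown star was at (9.0, 12.3) in frame 1 and (8.4, 11.8) in frame 2.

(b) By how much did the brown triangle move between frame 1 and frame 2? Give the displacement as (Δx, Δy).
(-0.5, 1.7)

The brown triangle was at (6.0, 4.1) in frame 1 and (5.5, 5.8) in frame 2.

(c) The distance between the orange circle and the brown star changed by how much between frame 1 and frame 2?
-0.8

Distance in frame 1: 8.0. Distance in frame 2: 7.2.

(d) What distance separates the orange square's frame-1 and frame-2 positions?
0.9

The orange square moved from (6.1, 1.3) to (5.3, 1.6), a distance of √(0.8² + 0.3²) ≈ 0.9.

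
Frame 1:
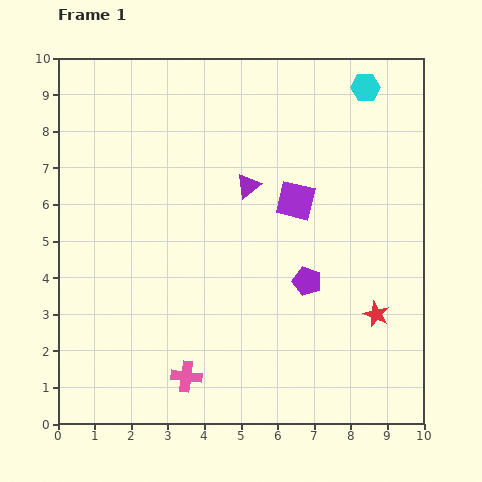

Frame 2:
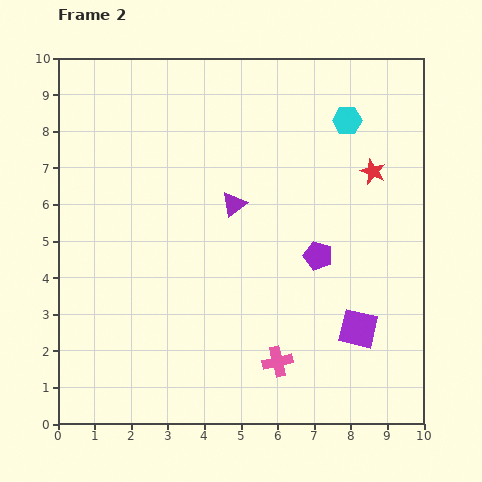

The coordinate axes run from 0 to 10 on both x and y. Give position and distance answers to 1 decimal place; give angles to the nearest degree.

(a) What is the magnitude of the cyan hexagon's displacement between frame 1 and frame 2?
1.0

The cyan hexagon moved from (8.4, 9.2) to (7.9, 8.3), a distance of √(0.5² + 0.9²) ≈ 1.0.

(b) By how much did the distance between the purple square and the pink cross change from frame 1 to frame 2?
-3.3

Distance in frame 1: 5.7. Distance in frame 2: 2.4.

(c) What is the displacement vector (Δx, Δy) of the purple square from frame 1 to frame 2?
(1.7, -3.5)

The purple square was at (6.5, 6.1) in frame 1 and (8.2, 2.6) in frame 2.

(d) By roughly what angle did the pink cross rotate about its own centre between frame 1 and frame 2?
20° counter-clockwise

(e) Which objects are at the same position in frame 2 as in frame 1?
none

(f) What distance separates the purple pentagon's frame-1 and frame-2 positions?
0.8

The purple pentagon moved from (6.8, 3.9) to (7.1, 4.6), a distance of √(0.3² + 0.7²) ≈ 0.8.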